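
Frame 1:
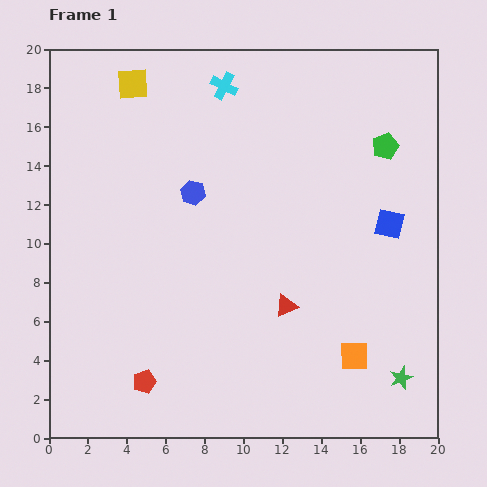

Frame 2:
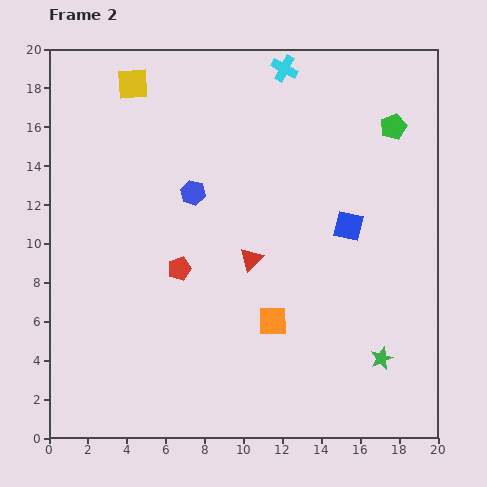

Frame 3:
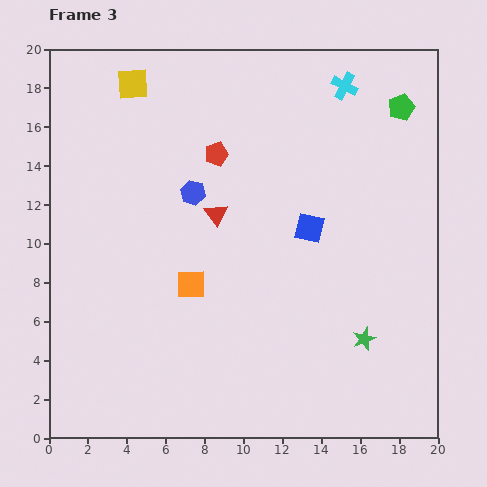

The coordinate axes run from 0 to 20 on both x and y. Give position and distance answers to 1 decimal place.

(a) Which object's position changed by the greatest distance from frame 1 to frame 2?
the red pentagon

(moved 6.1; next 4.6)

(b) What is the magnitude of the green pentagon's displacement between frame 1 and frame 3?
2.2

The green pentagon moved from (17.3, 15.0) to (18.1, 17.0), a distance of √(0.8² + 2.0²) ≈ 2.2.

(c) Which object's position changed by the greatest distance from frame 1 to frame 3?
the red pentagon

(moved 12.3; next 9.2)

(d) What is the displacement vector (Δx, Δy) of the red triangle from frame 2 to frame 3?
(-1.8, 2.3)

The red triangle was at (10.4, 9.2) in frame 2 and (8.6, 11.5) in frame 3.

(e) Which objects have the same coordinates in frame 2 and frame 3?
the yellow square, the blue hexagon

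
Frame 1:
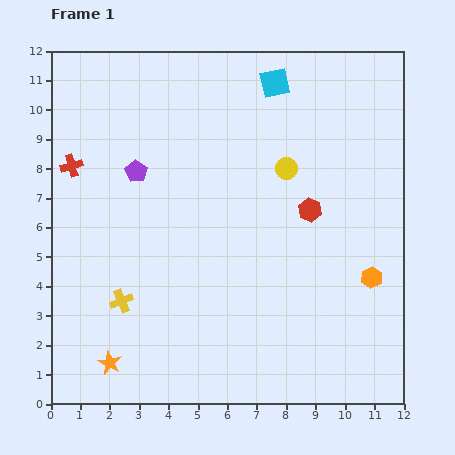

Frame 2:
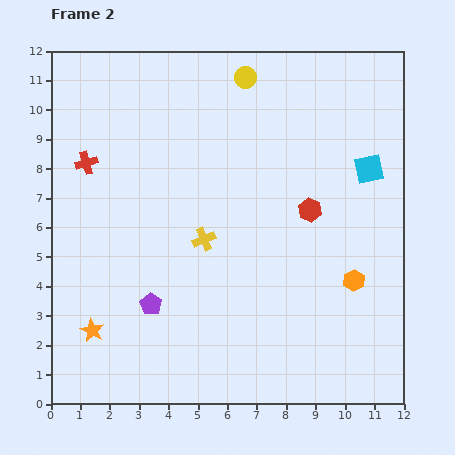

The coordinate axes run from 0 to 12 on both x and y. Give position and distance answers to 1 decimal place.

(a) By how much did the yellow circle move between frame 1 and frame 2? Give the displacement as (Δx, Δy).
(-1.4, 3.1)

The yellow circle was at (8.0, 8.0) in frame 1 and (6.6, 11.1) in frame 2.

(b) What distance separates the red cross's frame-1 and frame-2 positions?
0.5

The red cross moved from (0.7, 8.1) to (1.2, 8.2), a distance of √(0.5² + 0.1²) ≈ 0.5.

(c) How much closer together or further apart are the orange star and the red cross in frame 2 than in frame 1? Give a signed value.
-1.1

Distance in frame 1: 6.8. Distance in frame 2: 5.7.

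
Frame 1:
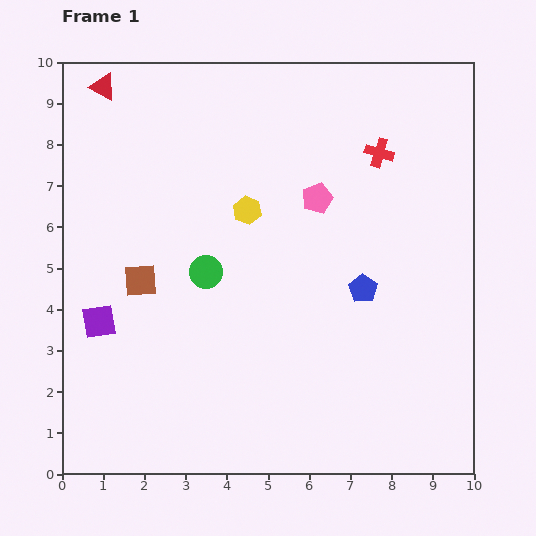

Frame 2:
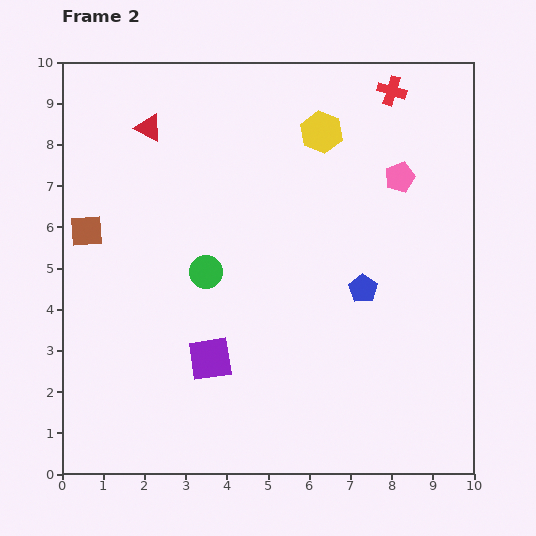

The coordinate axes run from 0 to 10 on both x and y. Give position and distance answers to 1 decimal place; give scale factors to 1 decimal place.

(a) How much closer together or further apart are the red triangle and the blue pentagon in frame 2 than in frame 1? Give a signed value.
-1.5

Distance in frame 1: 8.0. Distance in frame 2: 6.5.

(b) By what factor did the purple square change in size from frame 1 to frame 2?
1.3×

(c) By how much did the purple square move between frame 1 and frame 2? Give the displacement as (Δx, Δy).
(2.7, -0.9)

The purple square was at (0.9, 3.7) in frame 1 and (3.6, 2.8) in frame 2.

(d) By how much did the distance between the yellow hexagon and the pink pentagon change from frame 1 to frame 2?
+0.5

Distance in frame 1: 1.7. Distance in frame 2: 2.2.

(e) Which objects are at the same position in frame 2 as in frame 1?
the green circle, the blue pentagon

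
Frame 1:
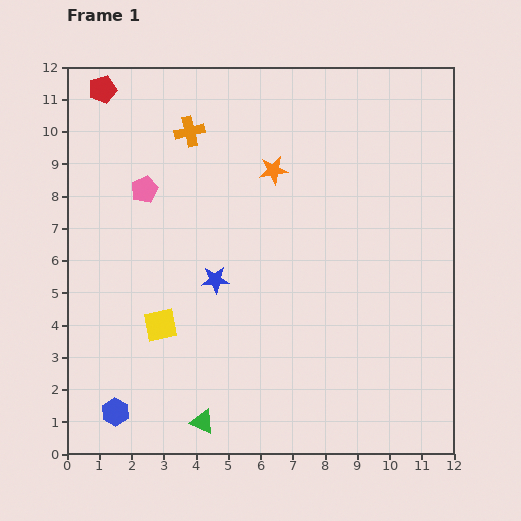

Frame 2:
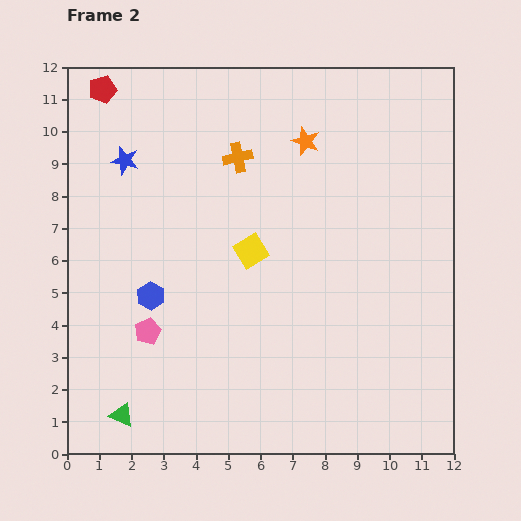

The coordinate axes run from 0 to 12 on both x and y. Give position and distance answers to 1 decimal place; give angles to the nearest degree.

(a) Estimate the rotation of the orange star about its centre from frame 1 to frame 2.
29° clockwise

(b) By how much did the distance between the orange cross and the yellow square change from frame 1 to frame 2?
-3.2

Distance in frame 1: 6.1. Distance in frame 2: 2.9.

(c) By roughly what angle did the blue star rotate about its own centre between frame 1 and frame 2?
16° clockwise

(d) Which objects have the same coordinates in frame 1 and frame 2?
the red pentagon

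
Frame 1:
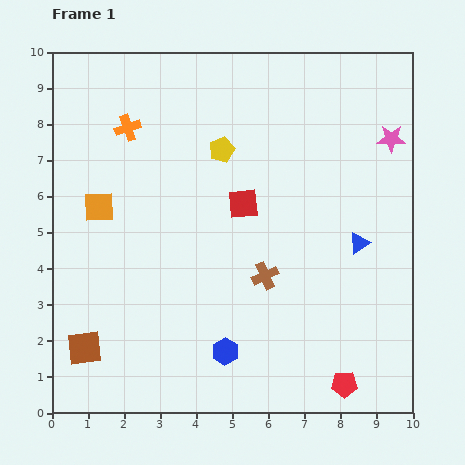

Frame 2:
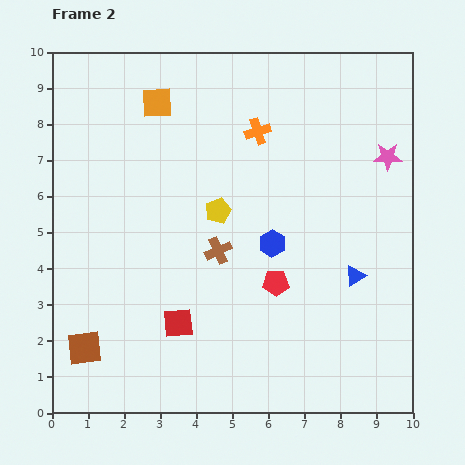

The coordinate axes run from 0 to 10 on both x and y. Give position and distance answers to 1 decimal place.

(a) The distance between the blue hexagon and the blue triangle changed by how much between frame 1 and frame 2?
-2.3

Distance in frame 1: 4.8. Distance in frame 2: 2.5.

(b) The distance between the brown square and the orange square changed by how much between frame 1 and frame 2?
+3.2

Distance in frame 1: 3.9. Distance in frame 2: 7.1.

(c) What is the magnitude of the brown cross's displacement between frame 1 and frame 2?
1.5

The brown cross moved from (5.9, 3.8) to (4.6, 4.5), a distance of √(1.3² + 0.7²) ≈ 1.5.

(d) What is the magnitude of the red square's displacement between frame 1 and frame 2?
3.8

The red square moved from (5.3, 5.8) to (3.5, 2.5), a distance of √(1.8² + 3.3²) ≈ 3.8.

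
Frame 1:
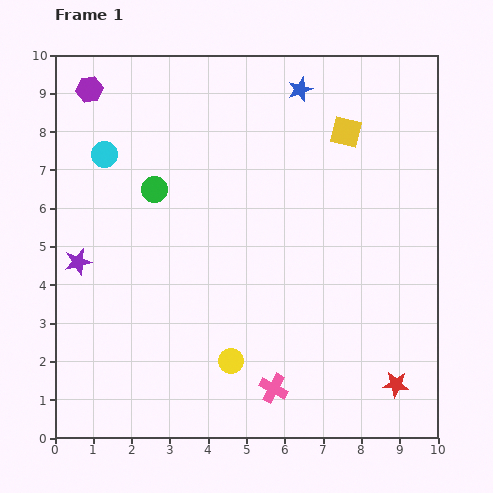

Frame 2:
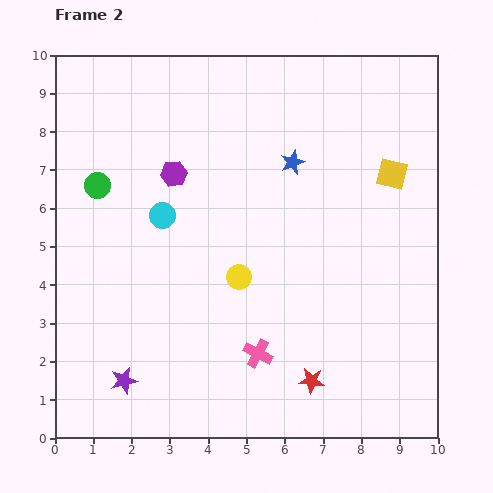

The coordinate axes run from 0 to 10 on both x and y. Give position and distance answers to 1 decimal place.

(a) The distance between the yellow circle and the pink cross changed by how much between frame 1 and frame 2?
+0.8

Distance in frame 1: 1.3. Distance in frame 2: 2.1.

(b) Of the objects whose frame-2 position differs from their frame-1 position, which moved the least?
the pink cross

(moved 1.0)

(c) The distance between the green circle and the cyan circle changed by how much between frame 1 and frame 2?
+0.3

Distance in frame 1: 1.6. Distance in frame 2: 1.9.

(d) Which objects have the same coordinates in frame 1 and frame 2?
none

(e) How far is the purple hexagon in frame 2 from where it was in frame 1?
3.1

The purple hexagon moved from (0.9, 9.1) to (3.1, 6.9), a distance of √(2.2² + 2.2²) ≈ 3.1.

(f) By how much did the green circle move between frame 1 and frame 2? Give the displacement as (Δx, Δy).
(-1.5, 0.1)

The green circle was at (2.6, 6.5) in frame 1 and (1.1, 6.6) in frame 2.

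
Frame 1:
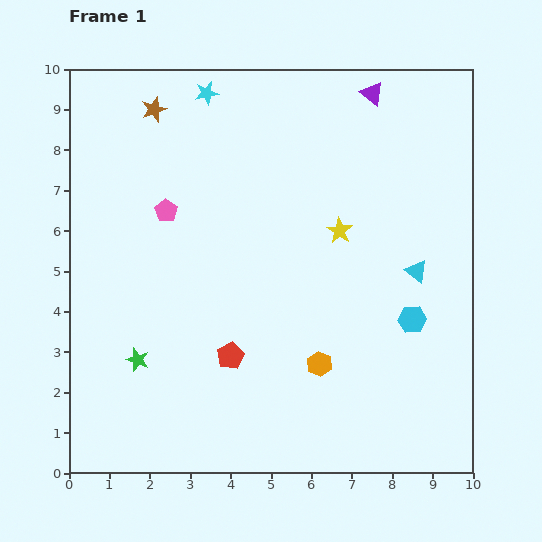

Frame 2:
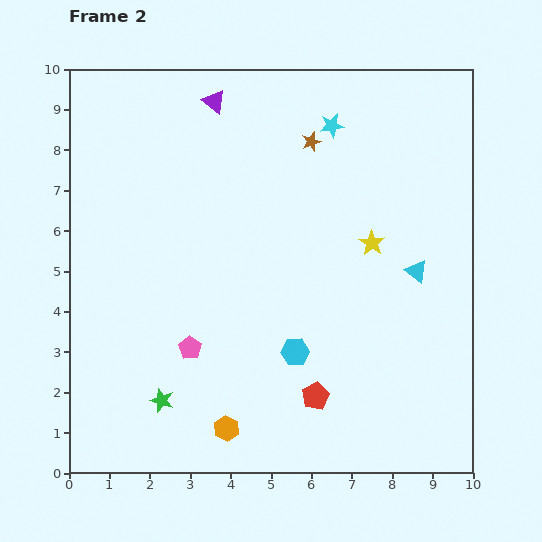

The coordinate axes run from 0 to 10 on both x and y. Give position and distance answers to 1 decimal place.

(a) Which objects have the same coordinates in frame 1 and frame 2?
the cyan triangle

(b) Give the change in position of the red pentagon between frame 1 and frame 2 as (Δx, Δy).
(2.1, -1.0)

The red pentagon was at (4.0, 2.9) in frame 1 and (6.1, 1.9) in frame 2.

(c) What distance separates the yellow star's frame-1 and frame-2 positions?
0.9

The yellow star moved from (6.7, 6.0) to (7.5, 5.7), a distance of √(0.8² + 0.3²) ≈ 0.9.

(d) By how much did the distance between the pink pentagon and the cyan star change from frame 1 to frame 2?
+3.4

Distance in frame 1: 3.1. Distance in frame 2: 6.5.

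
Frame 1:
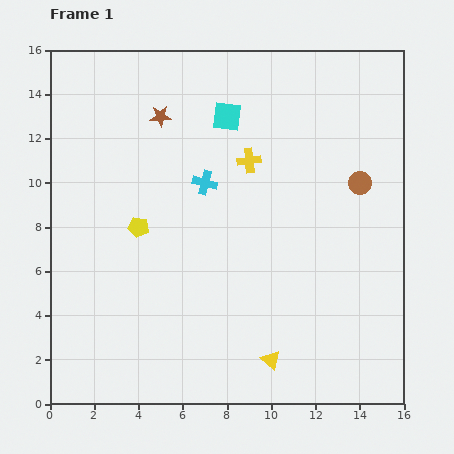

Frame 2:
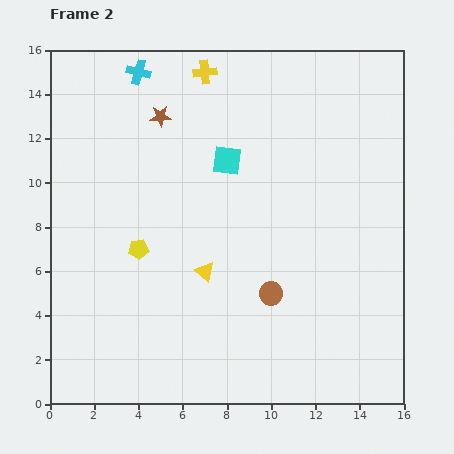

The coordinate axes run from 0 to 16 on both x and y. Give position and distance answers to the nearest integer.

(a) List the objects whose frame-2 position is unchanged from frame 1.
the brown star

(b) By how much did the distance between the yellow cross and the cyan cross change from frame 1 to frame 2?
+1

Distance in frame 1: 2. Distance in frame 2: 3.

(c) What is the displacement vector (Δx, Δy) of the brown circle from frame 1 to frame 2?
(-4, -5)

The brown circle was at (14, 10) in frame 1 and (10, 5) in frame 2.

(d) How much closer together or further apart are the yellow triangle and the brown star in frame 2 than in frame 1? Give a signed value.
-5

Distance in frame 1: 12. Distance in frame 2: 7.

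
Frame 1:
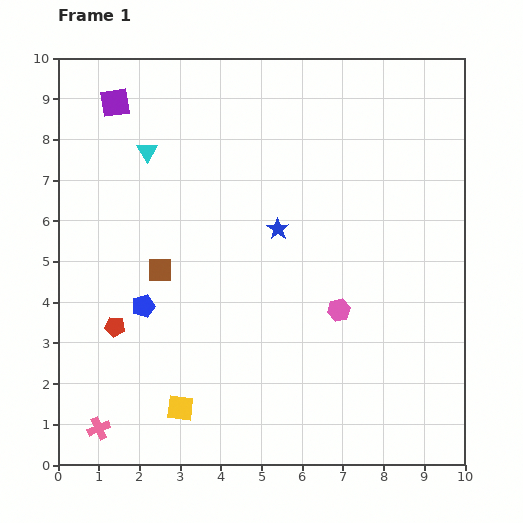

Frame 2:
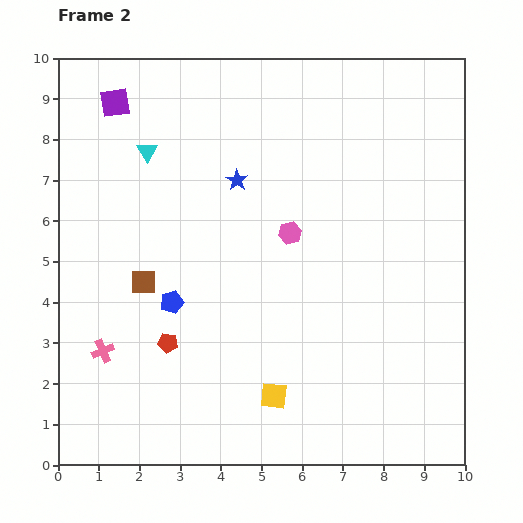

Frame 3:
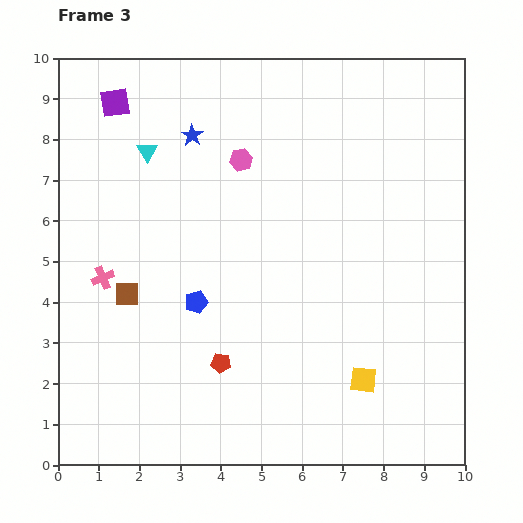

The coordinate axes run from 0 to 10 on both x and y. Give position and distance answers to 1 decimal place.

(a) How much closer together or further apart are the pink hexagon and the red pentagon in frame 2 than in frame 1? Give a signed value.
-1.5

Distance in frame 1: 5.5. Distance in frame 2: 4.0.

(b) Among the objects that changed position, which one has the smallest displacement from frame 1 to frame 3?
the brown square

(moved 1.0)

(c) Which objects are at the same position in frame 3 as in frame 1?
the cyan triangle, the purple square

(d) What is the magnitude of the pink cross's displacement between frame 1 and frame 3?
3.7

The pink cross moved from (1.0, 0.9) to (1.1, 4.6), a distance of √(0.1² + 3.7²) ≈ 3.7.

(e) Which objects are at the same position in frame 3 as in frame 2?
the cyan triangle, the purple square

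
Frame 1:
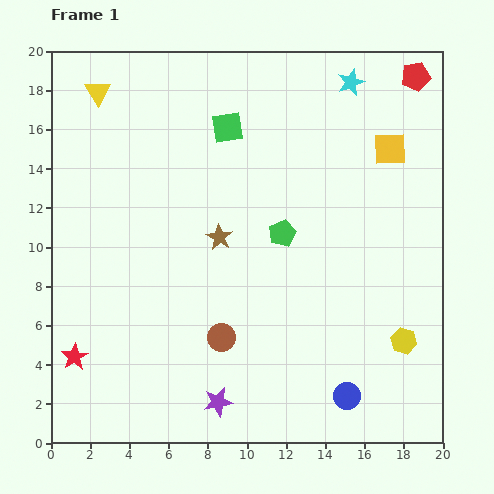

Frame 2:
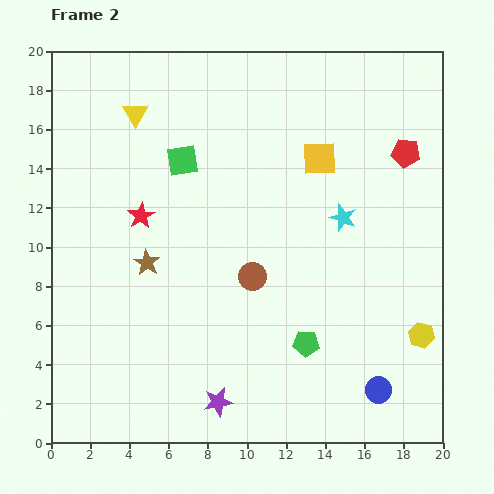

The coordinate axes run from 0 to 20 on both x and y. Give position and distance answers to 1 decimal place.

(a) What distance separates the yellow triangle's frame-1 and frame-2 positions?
2.2

The yellow triangle moved from (2.4, 17.9) to (4.3, 16.8), a distance of √(1.9² + 1.1²) ≈ 2.2.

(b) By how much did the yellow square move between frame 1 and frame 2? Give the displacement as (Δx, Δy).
(-3.6, -0.5)

The yellow square was at (17.3, 15.0) in frame 1 and (13.7, 14.5) in frame 2.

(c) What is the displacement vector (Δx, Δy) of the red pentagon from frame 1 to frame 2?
(-0.5, -3.9)

The red pentagon was at (18.6, 18.7) in frame 1 and (18.1, 14.8) in frame 2.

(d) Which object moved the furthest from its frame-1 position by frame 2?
the red star

(moved 8.0; next 6.9)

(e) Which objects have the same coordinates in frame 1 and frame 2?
the purple star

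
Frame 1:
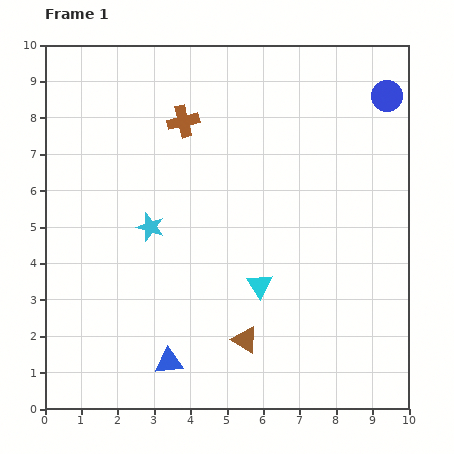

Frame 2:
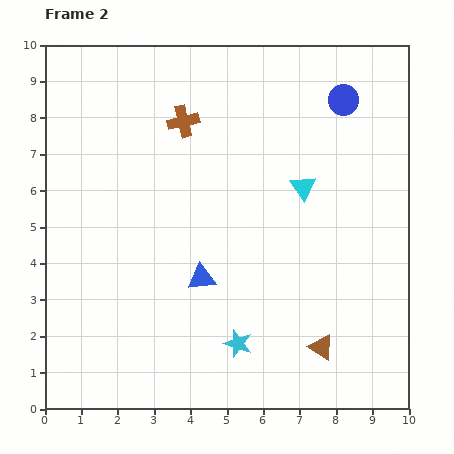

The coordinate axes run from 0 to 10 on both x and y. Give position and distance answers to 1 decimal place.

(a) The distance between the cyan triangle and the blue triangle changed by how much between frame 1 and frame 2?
+0.5

Distance in frame 1: 3.3. Distance in frame 2: 3.8.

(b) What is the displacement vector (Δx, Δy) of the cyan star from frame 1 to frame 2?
(2.4, -3.2)

The cyan star was at (2.9, 5.0) in frame 1 and (5.3, 1.8) in frame 2.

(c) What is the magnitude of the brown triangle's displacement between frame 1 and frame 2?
2.1

The brown triangle moved from (5.5, 1.9) to (7.6, 1.7), a distance of √(2.1² + 0.2²) ≈ 2.1.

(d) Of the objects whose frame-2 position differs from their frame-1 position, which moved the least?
the blue circle

(moved 1.2)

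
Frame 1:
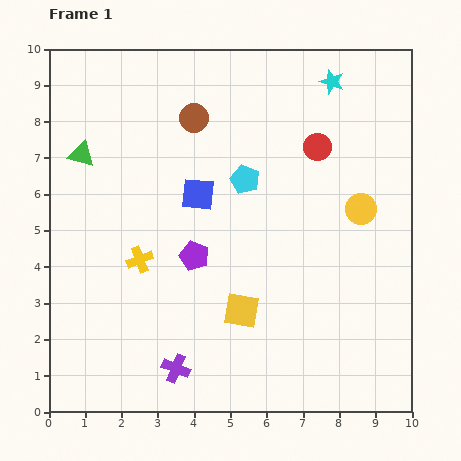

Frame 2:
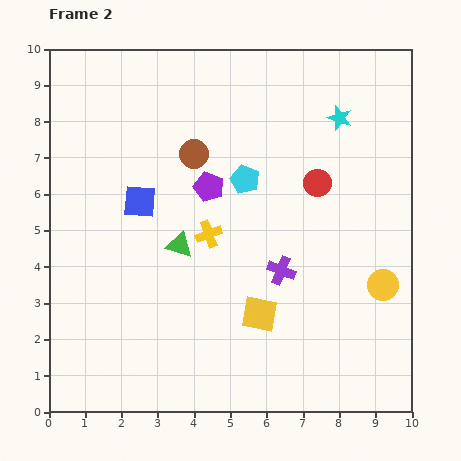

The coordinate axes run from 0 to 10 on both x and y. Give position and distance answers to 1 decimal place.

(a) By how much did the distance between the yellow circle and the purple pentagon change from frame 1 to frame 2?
+0.7

Distance in frame 1: 4.8. Distance in frame 2: 5.5.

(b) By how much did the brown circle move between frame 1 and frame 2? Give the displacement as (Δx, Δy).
(0.0, -1.0)

The brown circle was at (4.0, 8.1) in frame 1 and (4.0, 7.1) in frame 2.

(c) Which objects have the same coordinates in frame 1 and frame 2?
the cyan pentagon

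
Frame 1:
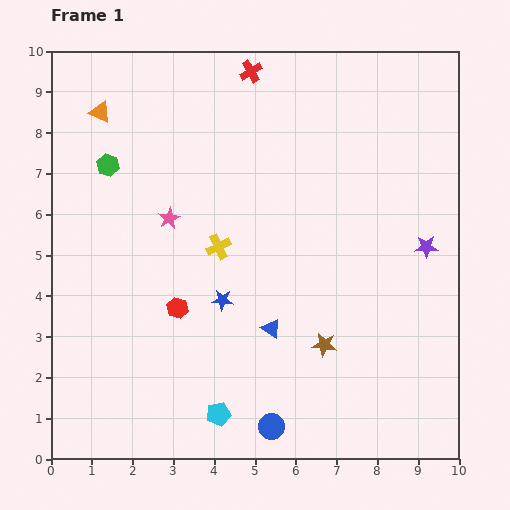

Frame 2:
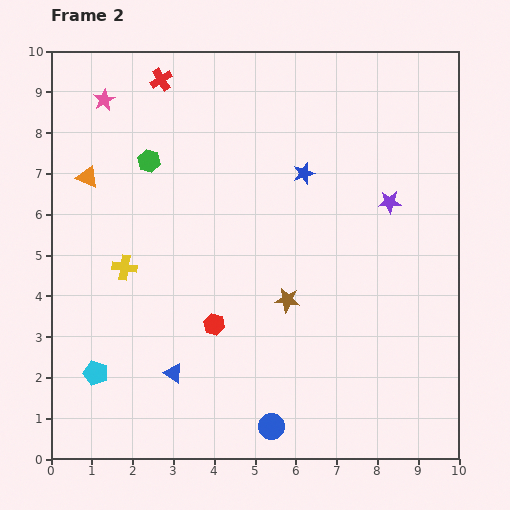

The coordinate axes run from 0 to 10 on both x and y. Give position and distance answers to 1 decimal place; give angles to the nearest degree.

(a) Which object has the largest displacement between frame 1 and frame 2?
the blue star

(moved 3.7; next 3.3)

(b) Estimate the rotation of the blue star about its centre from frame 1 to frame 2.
21° counter-clockwise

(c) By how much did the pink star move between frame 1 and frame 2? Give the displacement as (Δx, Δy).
(-1.6, 2.9)

The pink star was at (2.9, 5.9) in frame 1 and (1.3, 8.8) in frame 2.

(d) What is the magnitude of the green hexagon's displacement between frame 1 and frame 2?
1.0

The green hexagon moved from (1.4, 7.2) to (2.4, 7.3), a distance of √(1.0² + 0.1²) ≈ 1.0.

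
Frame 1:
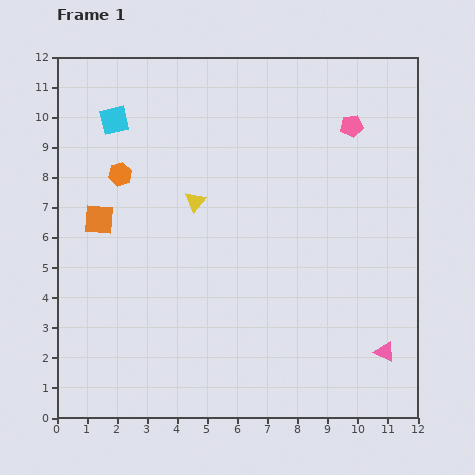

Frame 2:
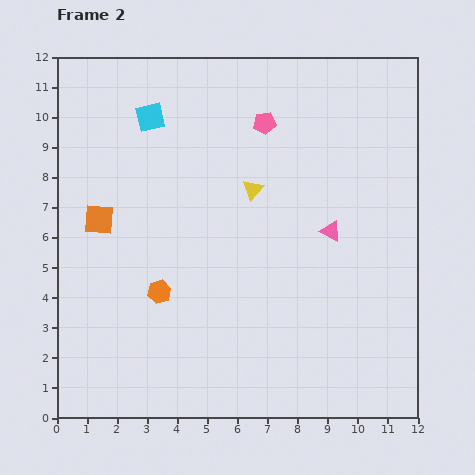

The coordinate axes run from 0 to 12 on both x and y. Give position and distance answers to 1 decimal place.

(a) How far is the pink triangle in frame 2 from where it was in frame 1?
4.4

The pink triangle moved from (10.9, 2.2) to (9.1, 6.2), a distance of √(1.8² + 4.0²) ≈ 4.4.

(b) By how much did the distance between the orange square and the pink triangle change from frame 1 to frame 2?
-2.8

Distance in frame 1: 10.5. Distance in frame 2: 7.7.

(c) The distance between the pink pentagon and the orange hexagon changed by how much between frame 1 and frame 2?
-1.3

Distance in frame 1: 7.9. Distance in frame 2: 6.6.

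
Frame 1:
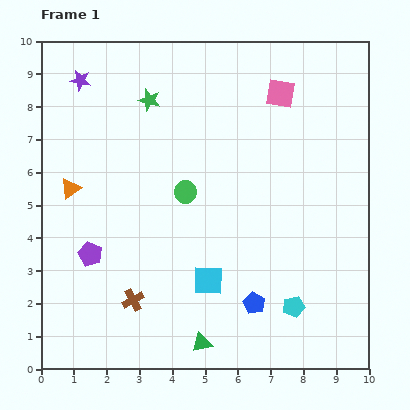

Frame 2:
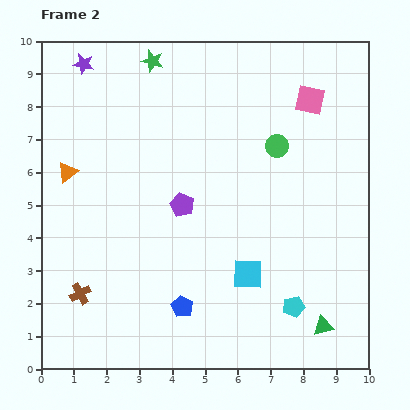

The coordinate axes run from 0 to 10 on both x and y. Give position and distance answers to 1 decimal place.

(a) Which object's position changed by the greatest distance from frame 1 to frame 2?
the green triangle

(moved 3.7; next 3.2)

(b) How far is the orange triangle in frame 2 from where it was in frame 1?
0.5

The orange triangle moved from (0.9, 5.5) to (0.8, 6.0), a distance of √(0.1² + 0.5²) ≈ 0.5.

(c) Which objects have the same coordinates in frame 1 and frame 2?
the cyan pentagon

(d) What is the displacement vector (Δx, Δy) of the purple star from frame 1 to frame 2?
(0.1, 0.5)

The purple star was at (1.2, 8.8) in frame 1 and (1.3, 9.3) in frame 2.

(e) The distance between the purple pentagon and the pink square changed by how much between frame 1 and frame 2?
-2.6

Distance in frame 1: 7.6. Distance in frame 2: 5.0.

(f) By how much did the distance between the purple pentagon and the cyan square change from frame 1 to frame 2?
-0.8

Distance in frame 1: 3.7. Distance in frame 2: 2.9.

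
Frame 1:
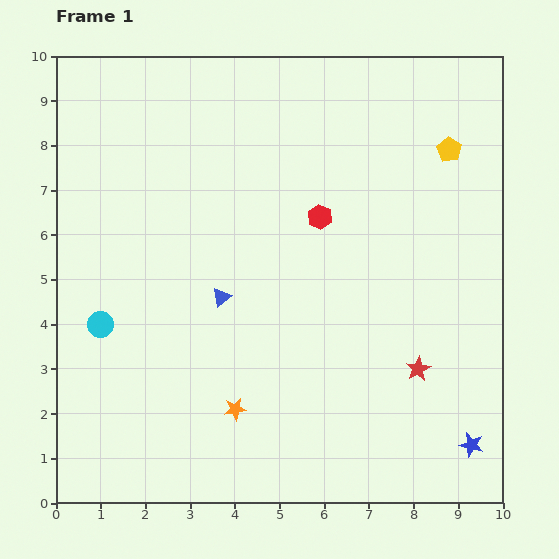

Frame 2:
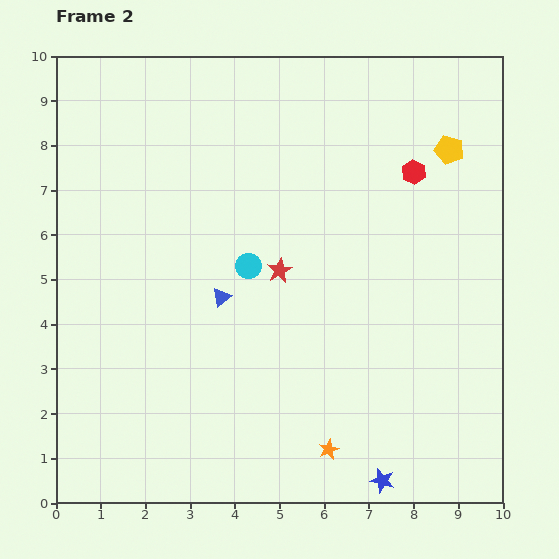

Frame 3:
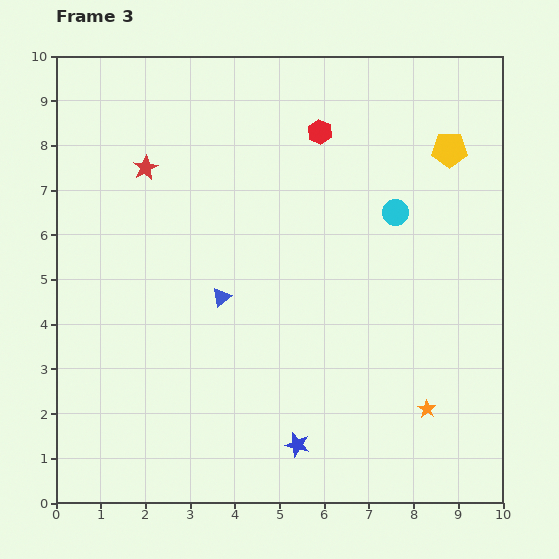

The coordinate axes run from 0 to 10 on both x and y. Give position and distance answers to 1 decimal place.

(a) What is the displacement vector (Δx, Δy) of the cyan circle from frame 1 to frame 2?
(3.3, 1.3)

The cyan circle was at (1.0, 4.0) in frame 1 and (4.3, 5.3) in frame 2.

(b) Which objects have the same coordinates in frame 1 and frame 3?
the blue triangle, the yellow pentagon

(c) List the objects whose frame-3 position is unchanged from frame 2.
the blue triangle, the yellow pentagon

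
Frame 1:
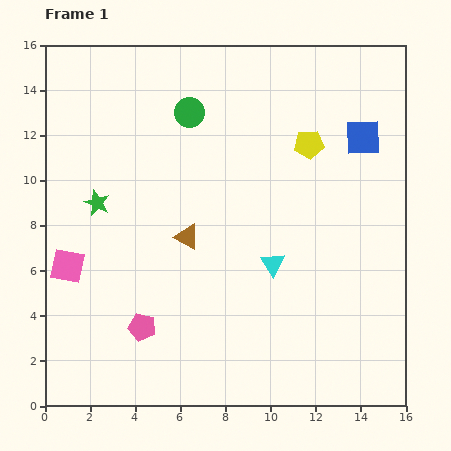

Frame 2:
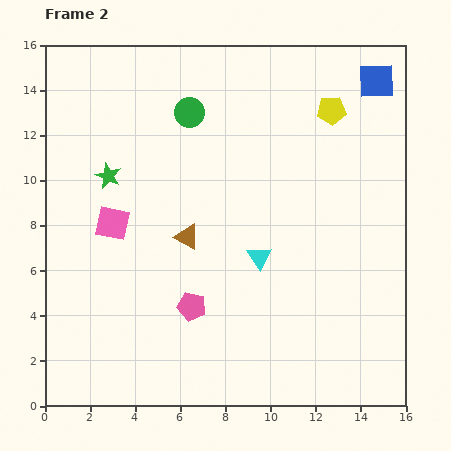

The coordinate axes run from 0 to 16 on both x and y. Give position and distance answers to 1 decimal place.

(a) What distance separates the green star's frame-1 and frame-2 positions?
1.3

The green star moved from (2.3, 9.0) to (2.8, 10.2), a distance of √(0.5² + 1.2²) ≈ 1.3.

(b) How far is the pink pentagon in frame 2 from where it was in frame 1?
2.4

The pink pentagon moved from (4.3, 3.5) to (6.5, 4.4), a distance of √(2.2² + 0.9²) ≈ 2.4.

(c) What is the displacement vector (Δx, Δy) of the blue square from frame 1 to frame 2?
(0.6, 2.5)

The blue square was at (14.1, 11.9) in frame 1 and (14.7, 14.4) in frame 2.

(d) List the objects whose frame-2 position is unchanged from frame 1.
the brown triangle, the green circle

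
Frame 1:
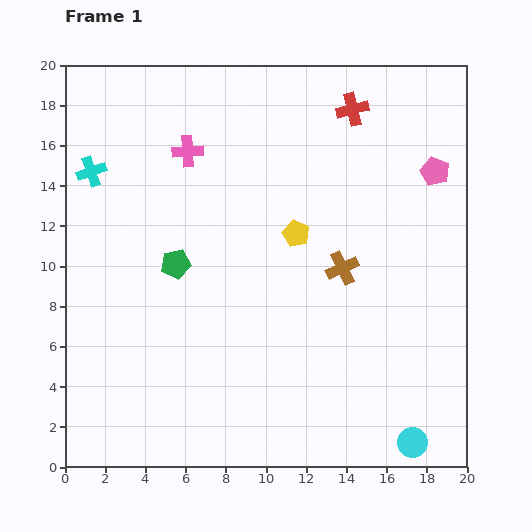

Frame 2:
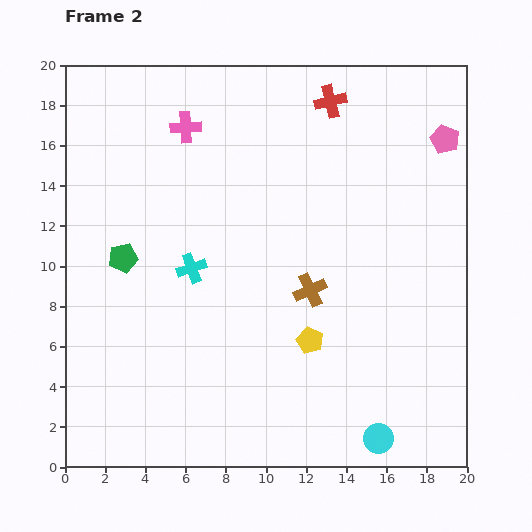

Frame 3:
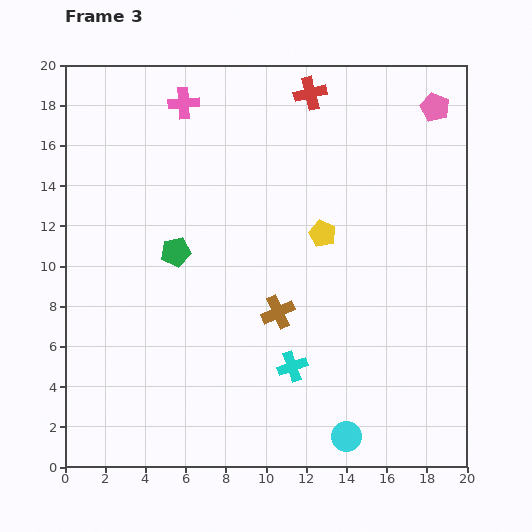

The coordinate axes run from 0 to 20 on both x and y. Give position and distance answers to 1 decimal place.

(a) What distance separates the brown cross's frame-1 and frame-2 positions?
1.9

The brown cross moved from (13.8, 9.9) to (12.2, 8.8), a distance of √(1.6² + 1.1²) ≈ 1.9.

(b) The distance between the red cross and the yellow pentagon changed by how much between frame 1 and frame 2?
+5.1

Distance in frame 1: 6.8. Distance in frame 2: 11.9.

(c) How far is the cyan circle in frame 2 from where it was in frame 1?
1.7

The cyan circle moved from (17.3, 1.2) to (15.6, 1.4), a distance of √(1.7² + 0.2²) ≈ 1.7.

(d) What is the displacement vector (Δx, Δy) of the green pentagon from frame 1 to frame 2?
(-2.6, 0.3)

The green pentagon was at (5.5, 10.1) in frame 1 and (2.9, 10.4) in frame 2.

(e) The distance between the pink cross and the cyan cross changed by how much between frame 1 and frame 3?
+9.3

Distance in frame 1: 4.9. Distance in frame 3: 14.2.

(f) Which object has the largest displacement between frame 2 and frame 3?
the cyan cross

(moved 7.0; next 5.3)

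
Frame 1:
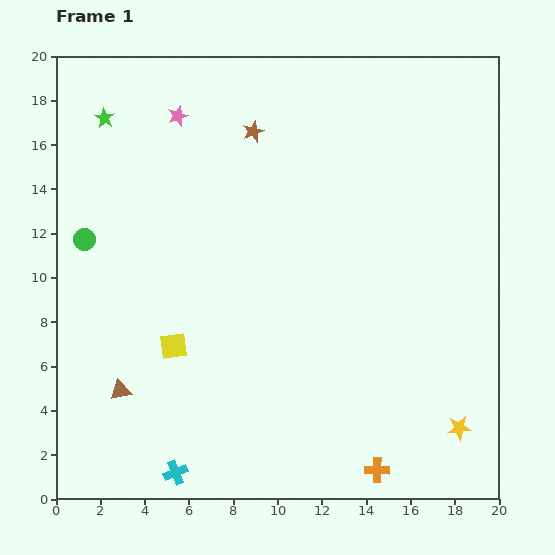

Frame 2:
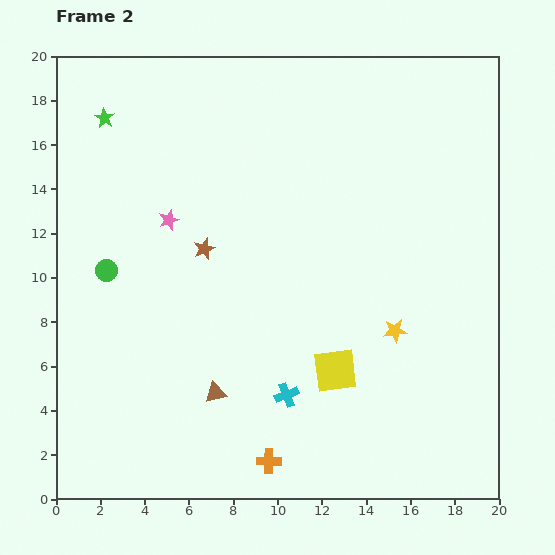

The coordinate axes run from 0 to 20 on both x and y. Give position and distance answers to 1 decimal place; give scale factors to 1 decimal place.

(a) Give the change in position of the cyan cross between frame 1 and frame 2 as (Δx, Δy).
(5.0, 3.5)

The cyan cross was at (5.4, 1.2) in frame 1 and (10.4, 4.7) in frame 2.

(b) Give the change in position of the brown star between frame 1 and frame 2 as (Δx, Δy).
(-2.2, -5.3)

The brown star was at (8.9, 16.6) in frame 1 and (6.7, 11.3) in frame 2.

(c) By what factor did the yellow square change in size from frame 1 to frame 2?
1.6×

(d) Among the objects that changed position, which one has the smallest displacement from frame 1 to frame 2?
the green circle

(moved 1.7)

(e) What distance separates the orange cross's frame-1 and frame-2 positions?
4.9

The orange cross moved from (14.5, 1.3) to (9.6, 1.7), a distance of √(4.9² + 0.4²) ≈ 4.9.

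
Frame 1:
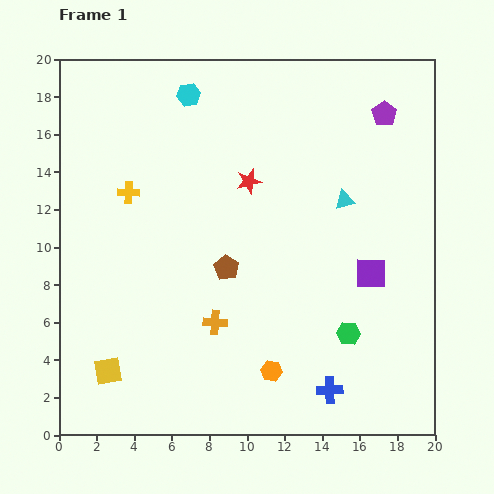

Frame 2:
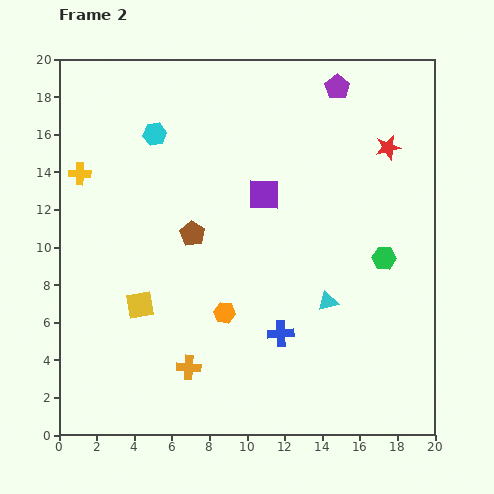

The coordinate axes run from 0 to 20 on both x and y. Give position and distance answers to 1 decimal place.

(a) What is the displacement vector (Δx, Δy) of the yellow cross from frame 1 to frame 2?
(-2.6, 1.0)

The yellow cross was at (3.7, 12.9) in frame 1 and (1.1, 13.9) in frame 2.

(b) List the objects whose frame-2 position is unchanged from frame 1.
none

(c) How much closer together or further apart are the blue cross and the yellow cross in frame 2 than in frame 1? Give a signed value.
-1.3

Distance in frame 1: 15.0. Distance in frame 2: 13.7.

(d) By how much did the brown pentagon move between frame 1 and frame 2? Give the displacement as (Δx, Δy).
(-1.8, 1.8)

The brown pentagon was at (8.9, 8.9) in frame 1 and (7.1, 10.7) in frame 2.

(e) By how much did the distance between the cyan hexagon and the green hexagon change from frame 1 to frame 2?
-1.4

Distance in frame 1: 15.3. Distance in frame 2: 13.9.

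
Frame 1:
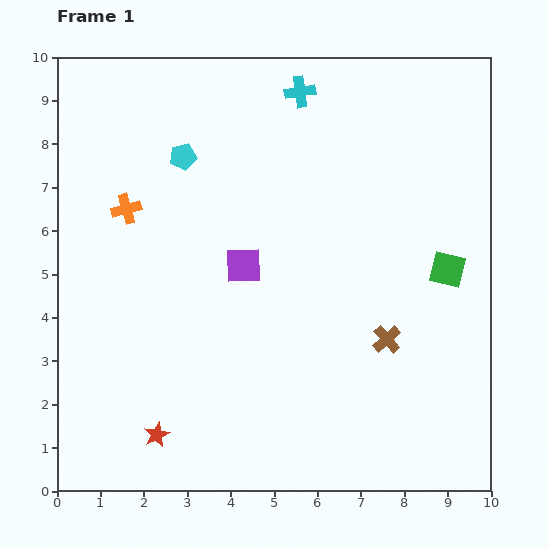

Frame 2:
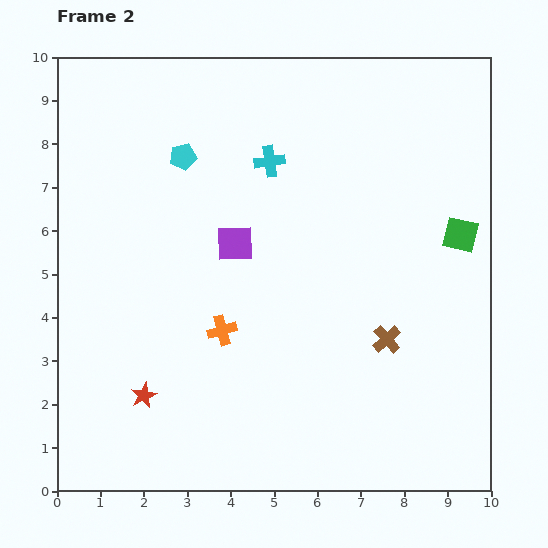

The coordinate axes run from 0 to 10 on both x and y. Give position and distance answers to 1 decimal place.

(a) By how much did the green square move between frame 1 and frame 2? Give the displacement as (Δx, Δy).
(0.3, 0.8)

The green square was at (9.0, 5.1) in frame 1 and (9.3, 5.9) in frame 2.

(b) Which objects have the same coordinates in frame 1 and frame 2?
the cyan pentagon, the brown cross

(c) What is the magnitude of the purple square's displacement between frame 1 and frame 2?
0.5

The purple square moved from (4.3, 5.2) to (4.1, 5.7), a distance of √(0.2² + 0.5²) ≈ 0.5.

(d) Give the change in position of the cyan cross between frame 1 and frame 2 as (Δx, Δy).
(-0.7, -1.6)

The cyan cross was at (5.6, 9.2) in frame 1 and (4.9, 7.6) in frame 2.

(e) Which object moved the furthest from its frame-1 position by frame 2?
the orange cross

(moved 3.6; next 1.7)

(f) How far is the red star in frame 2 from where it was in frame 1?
0.9

The red star moved from (2.3, 1.3) to (2.0, 2.2), a distance of √(0.3² + 0.9²) ≈ 0.9.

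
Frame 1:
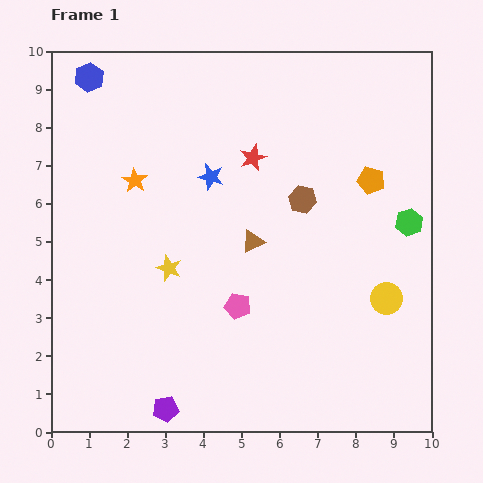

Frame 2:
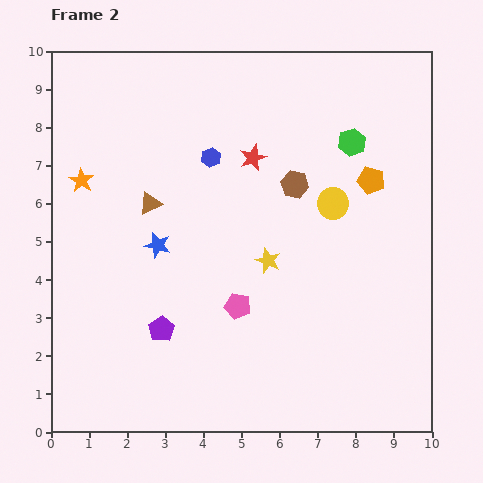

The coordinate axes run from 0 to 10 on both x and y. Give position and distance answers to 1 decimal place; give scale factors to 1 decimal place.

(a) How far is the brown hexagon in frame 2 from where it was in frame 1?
0.4

The brown hexagon moved from (6.6, 6.1) to (6.4, 6.5), a distance of √(0.2² + 0.4²) ≈ 0.4.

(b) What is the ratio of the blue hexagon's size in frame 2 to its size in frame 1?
0.7×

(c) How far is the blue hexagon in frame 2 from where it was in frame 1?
3.8

The blue hexagon moved from (1.0, 9.3) to (4.2, 7.2), a distance of √(3.2² + 2.1²) ≈ 3.8.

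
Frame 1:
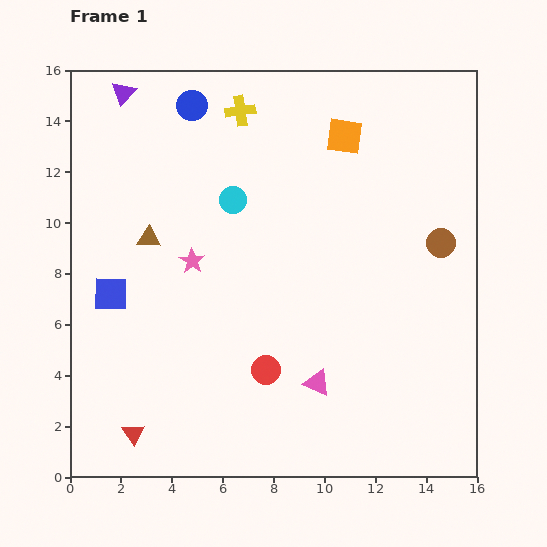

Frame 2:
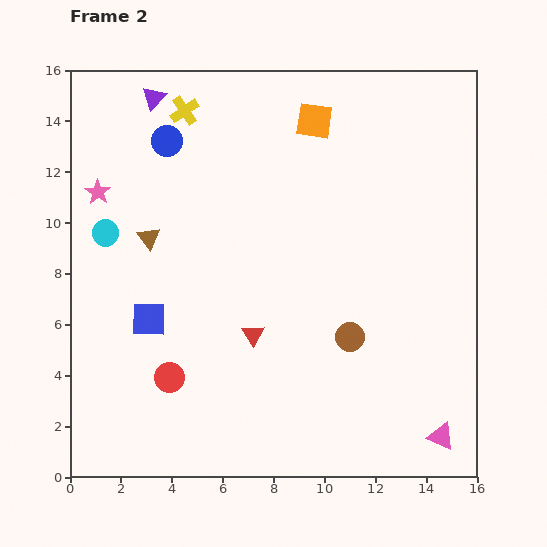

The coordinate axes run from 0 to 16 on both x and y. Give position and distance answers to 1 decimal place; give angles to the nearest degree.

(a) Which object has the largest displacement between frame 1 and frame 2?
the red triangle

(moved 6.1; next 5.3)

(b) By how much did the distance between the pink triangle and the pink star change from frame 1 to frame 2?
+9.7

Distance in frame 1: 6.9. Distance in frame 2: 16.6.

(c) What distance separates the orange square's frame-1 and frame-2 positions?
1.3

The orange square moved from (10.8, 13.4) to (9.6, 14.0), a distance of √(1.2² + 0.6²) ≈ 1.3.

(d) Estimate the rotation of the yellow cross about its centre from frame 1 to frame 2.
26° counter-clockwise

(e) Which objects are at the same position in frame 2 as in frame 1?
the brown triangle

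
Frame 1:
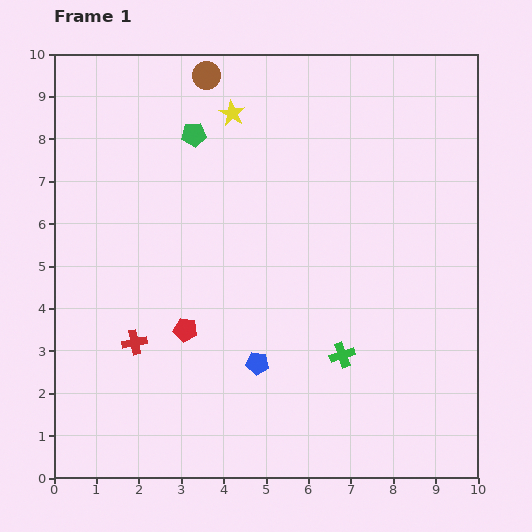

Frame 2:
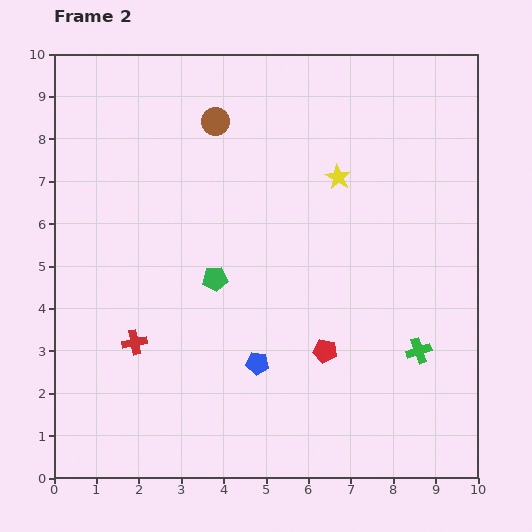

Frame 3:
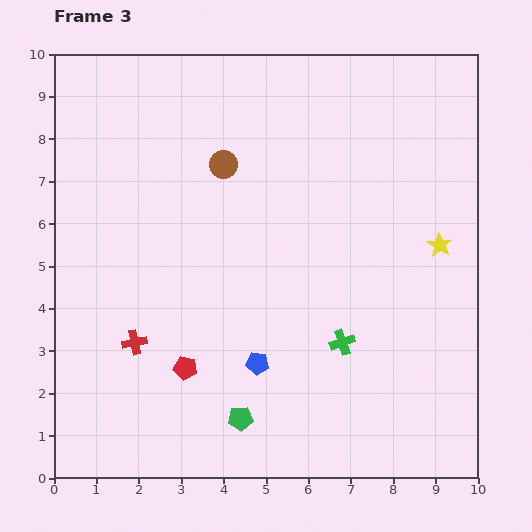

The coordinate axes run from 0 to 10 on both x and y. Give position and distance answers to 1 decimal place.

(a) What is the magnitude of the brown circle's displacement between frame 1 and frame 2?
1.1

The brown circle moved from (3.6, 9.5) to (3.8, 8.4), a distance of √(0.2² + 1.1²) ≈ 1.1.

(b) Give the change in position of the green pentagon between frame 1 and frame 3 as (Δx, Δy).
(1.1, -6.7)

The green pentagon was at (3.3, 8.1) in frame 1 and (4.4, 1.4) in frame 3.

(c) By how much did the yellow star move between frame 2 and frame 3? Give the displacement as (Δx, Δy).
(2.4, -1.6)

The yellow star was at (6.7, 7.1) in frame 2 and (9.1, 5.5) in frame 3.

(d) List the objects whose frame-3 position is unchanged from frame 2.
the blue pentagon, the red cross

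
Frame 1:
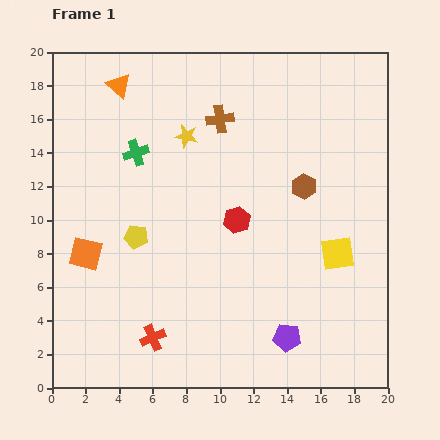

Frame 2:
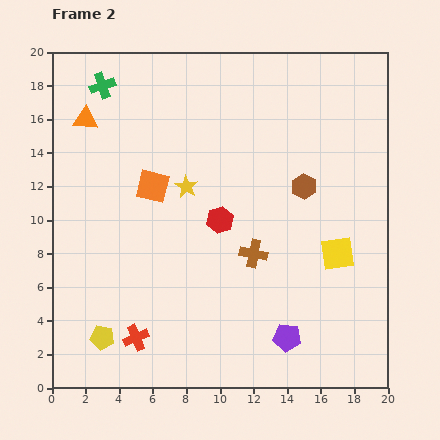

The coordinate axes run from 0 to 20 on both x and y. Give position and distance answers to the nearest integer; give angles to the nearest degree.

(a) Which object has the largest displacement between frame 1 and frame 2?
the brown cross

(moved 8; next 6)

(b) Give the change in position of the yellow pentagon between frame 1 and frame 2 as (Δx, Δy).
(-2, -6)

The yellow pentagon was at (5, 9) in frame 1 and (3, 3) in frame 2.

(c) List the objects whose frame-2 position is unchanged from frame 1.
the yellow square, the brown hexagon, the purple pentagon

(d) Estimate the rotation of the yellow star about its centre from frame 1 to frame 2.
17° clockwise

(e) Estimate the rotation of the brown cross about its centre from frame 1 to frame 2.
19° clockwise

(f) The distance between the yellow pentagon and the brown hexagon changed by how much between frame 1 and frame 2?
+5

Distance in frame 1: 10. Distance in frame 2: 15.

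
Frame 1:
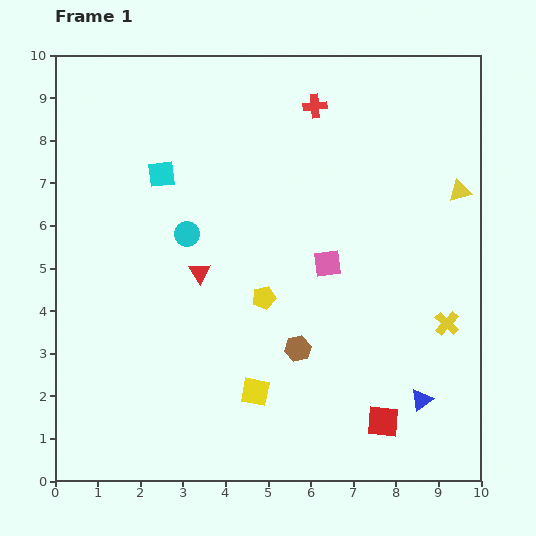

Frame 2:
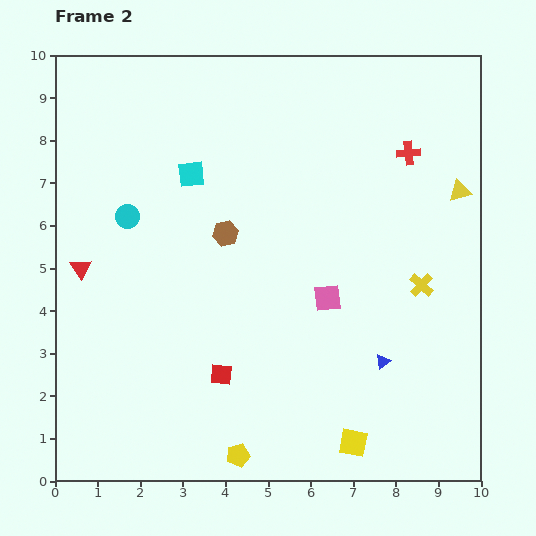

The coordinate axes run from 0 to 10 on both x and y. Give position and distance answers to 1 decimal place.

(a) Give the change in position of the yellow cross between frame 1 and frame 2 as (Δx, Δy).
(-0.6, 0.9)

The yellow cross was at (9.2, 3.7) in frame 1 and (8.6, 4.6) in frame 2.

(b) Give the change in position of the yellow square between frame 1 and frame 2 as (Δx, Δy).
(2.3, -1.2)

The yellow square was at (4.7, 2.1) in frame 1 and (7.0, 0.9) in frame 2.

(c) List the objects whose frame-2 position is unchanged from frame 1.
the yellow triangle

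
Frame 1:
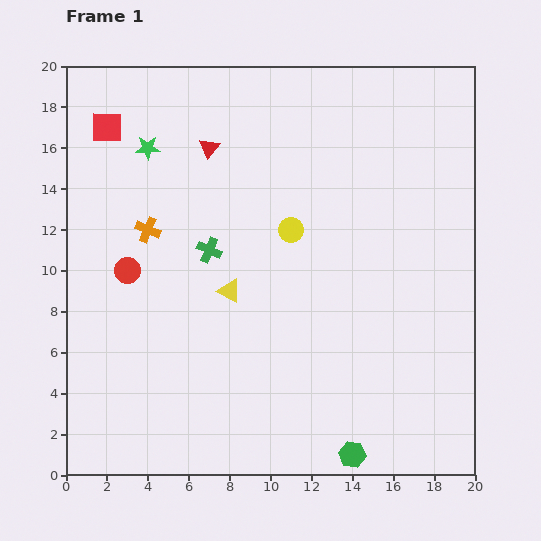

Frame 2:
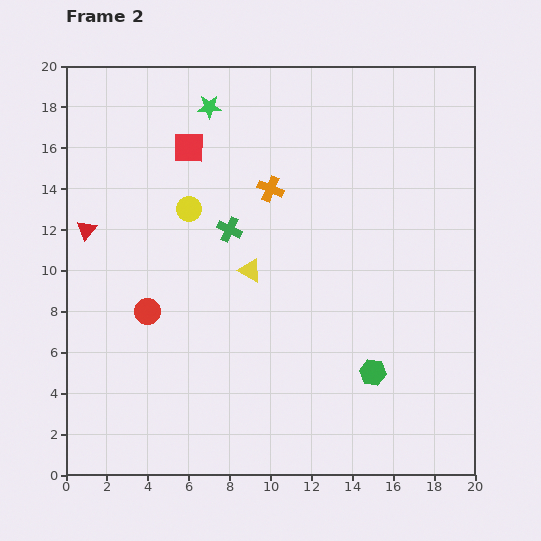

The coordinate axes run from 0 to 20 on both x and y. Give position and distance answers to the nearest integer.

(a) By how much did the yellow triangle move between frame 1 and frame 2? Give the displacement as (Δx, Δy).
(1, 1)

The yellow triangle was at (8, 9) in frame 1 and (9, 10) in frame 2.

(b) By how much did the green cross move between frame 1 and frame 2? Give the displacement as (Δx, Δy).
(1, 1)

The green cross was at (7, 11) in frame 1 and (8, 12) in frame 2.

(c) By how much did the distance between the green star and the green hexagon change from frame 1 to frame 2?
-3

Distance in frame 1: 18. Distance in frame 2: 15.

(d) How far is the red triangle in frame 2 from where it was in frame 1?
7

The red triangle moved from (7, 16) to (1, 12), a distance of √(6² + 4²) ≈ 7.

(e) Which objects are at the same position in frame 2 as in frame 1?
none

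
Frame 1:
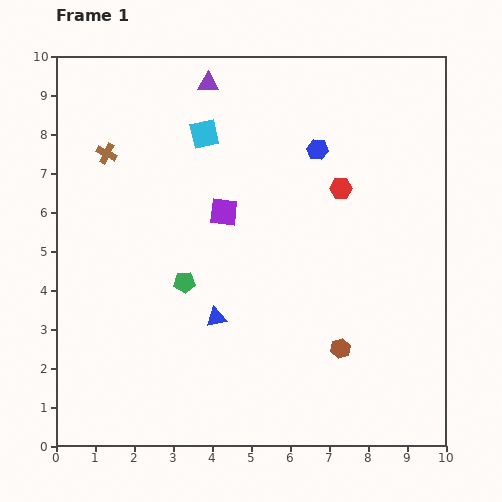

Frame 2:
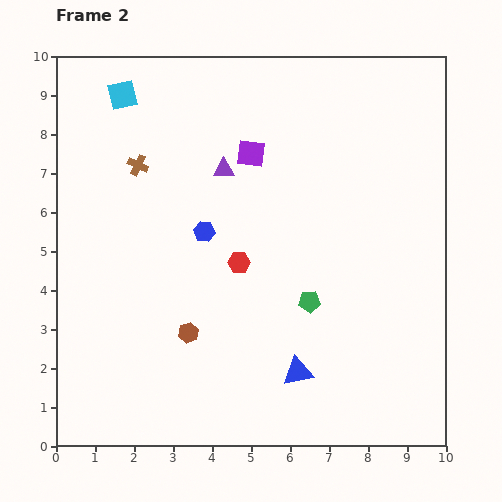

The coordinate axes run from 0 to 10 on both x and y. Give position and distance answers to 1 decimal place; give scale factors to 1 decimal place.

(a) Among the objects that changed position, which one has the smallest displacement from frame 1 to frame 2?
the brown cross

(moved 0.9)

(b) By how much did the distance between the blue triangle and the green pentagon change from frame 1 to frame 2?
+0.6

Distance in frame 1: 1.2. Distance in frame 2: 1.8.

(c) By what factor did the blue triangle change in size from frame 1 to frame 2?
1.5×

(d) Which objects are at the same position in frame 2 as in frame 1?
none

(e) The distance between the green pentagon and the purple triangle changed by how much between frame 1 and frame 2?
-1.1

Distance in frame 1: 5.1. Distance in frame 2: 4.0.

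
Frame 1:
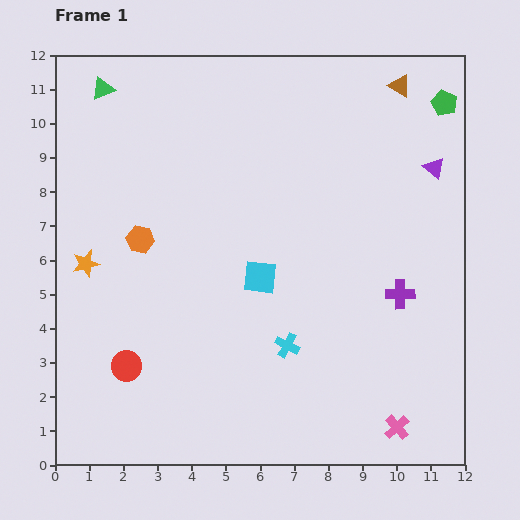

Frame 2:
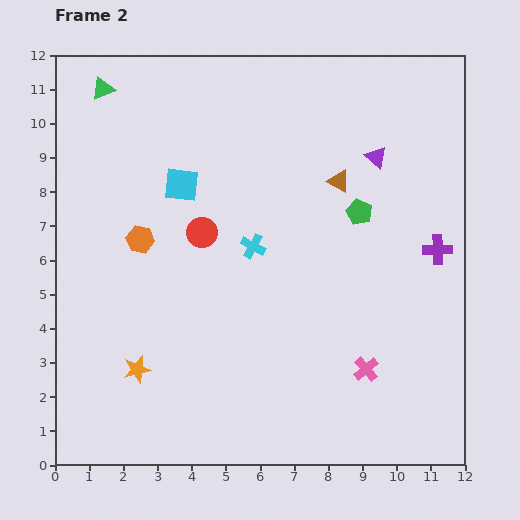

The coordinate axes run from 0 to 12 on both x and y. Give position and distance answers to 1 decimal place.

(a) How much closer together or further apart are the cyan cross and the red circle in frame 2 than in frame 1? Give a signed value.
-3.1

Distance in frame 1: 4.7. Distance in frame 2: 1.6.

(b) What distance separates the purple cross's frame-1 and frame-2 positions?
1.7

The purple cross moved from (10.1, 5.0) to (11.2, 6.3), a distance of √(1.1² + 1.3²) ≈ 1.7.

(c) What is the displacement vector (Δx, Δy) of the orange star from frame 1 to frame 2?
(1.5, -3.1)

The orange star was at (0.9, 5.9) in frame 1 and (2.4, 2.8) in frame 2.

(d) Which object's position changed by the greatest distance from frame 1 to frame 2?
the red circle

(moved 4.5; next 4.1)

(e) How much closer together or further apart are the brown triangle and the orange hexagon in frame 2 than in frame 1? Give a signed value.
-2.8

Distance in frame 1: 8.8. Distance in frame 2: 6.0.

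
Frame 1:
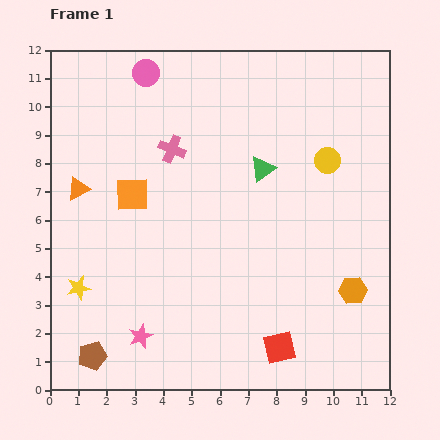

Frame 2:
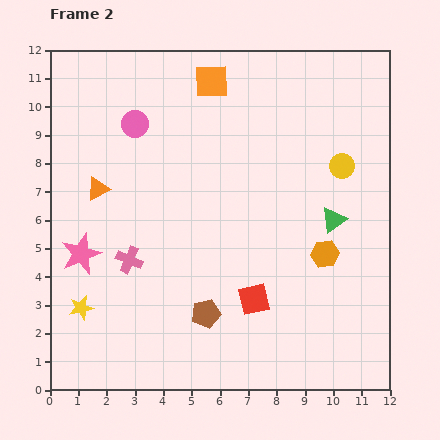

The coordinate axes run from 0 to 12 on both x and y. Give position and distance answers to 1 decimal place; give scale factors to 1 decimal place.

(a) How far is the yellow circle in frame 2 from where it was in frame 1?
0.5

The yellow circle moved from (9.8, 8.1) to (10.3, 7.9), a distance of √(0.5² + 0.2²) ≈ 0.5.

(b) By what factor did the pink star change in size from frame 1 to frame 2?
1.7×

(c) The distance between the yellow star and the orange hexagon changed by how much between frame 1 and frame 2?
-0.9

Distance in frame 1: 9.7. Distance in frame 2: 8.8.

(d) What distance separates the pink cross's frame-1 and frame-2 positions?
4.2

The pink cross moved from (4.3, 8.5) to (2.8, 4.6), a distance of √(1.5² + 3.9²) ≈ 4.2.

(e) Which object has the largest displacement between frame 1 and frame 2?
the orange square

(moved 4.9; next 4.3)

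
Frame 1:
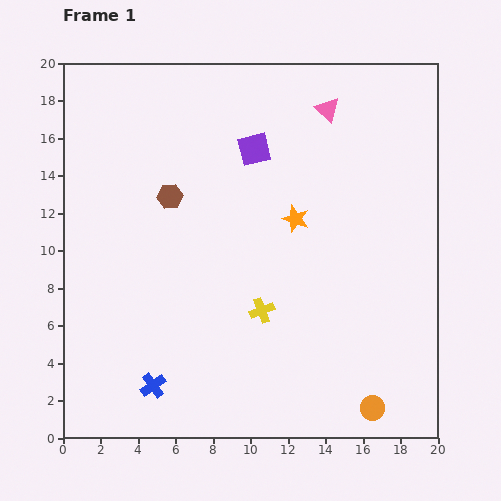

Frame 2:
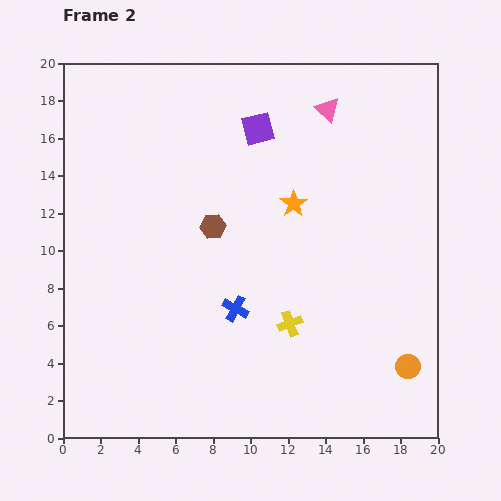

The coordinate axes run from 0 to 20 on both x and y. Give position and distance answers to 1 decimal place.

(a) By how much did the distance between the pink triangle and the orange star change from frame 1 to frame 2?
-0.7

Distance in frame 1: 6.0. Distance in frame 2: 5.3.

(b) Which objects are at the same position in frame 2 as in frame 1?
the pink triangle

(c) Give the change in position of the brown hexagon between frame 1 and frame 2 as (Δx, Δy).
(2.3, -1.6)

The brown hexagon was at (5.7, 12.9) in frame 1 and (8.0, 11.3) in frame 2.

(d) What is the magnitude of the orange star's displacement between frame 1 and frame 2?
0.8

The orange star moved from (12.4, 11.7) to (12.3, 12.5), a distance of √(0.1² + 0.8²) ≈ 0.8.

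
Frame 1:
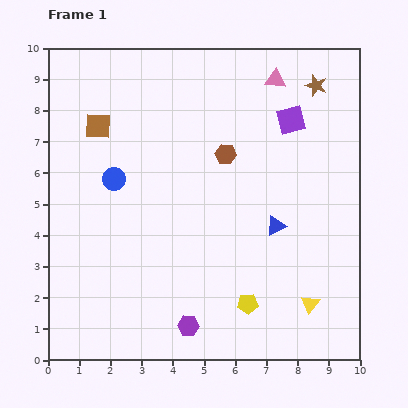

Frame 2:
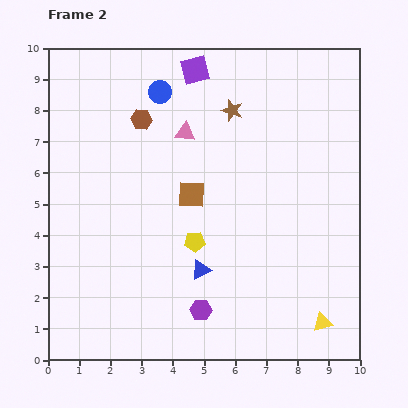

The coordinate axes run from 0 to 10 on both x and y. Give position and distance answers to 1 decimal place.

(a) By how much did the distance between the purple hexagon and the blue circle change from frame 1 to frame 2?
+1.8

Distance in frame 1: 5.3. Distance in frame 2: 7.1.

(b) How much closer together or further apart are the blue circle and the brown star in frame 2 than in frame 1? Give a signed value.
-4.8

Distance in frame 1: 7.2. Distance in frame 2: 2.4.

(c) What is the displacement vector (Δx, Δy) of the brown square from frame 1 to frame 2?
(3.0, -2.2)

The brown square was at (1.6, 7.5) in frame 1 and (4.6, 5.3) in frame 2.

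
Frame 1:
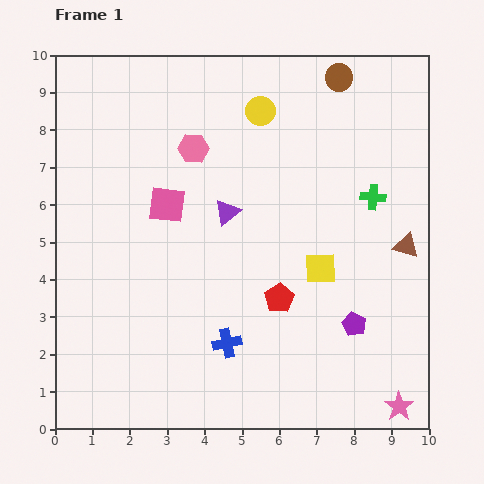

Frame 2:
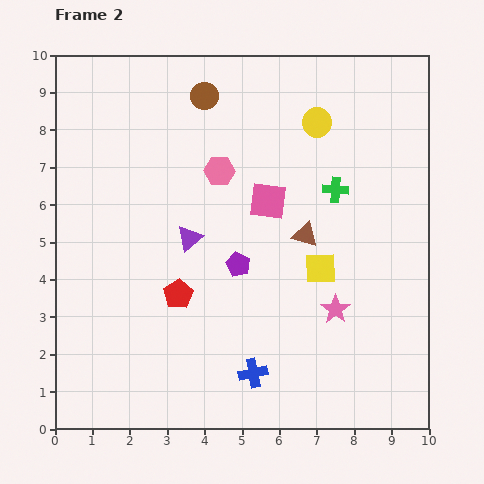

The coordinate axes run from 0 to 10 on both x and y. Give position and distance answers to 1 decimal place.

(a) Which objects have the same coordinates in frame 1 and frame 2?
the yellow square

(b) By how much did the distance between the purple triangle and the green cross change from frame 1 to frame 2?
+0.2

Distance in frame 1: 3.9. Distance in frame 2: 4.1.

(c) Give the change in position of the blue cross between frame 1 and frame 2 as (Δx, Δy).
(0.7, -0.8)

The blue cross was at (4.6, 2.3) in frame 1 and (5.3, 1.5) in frame 2.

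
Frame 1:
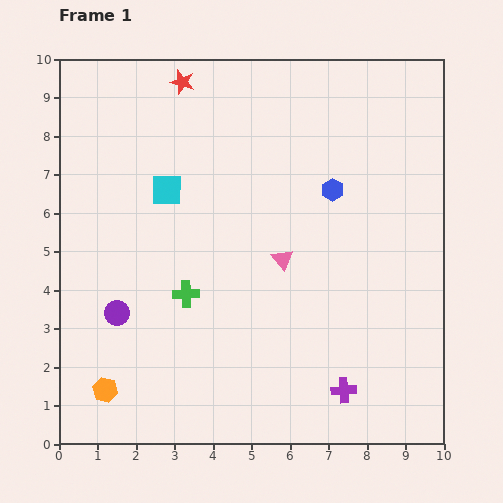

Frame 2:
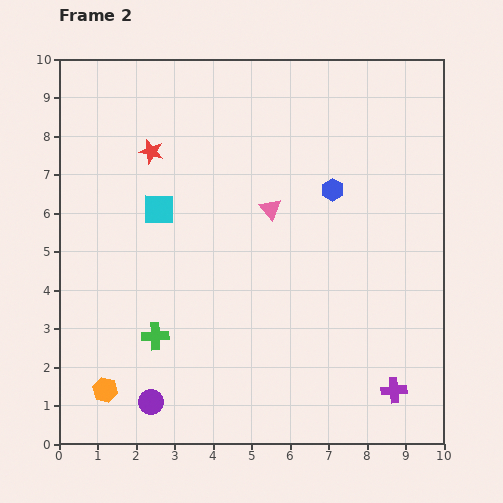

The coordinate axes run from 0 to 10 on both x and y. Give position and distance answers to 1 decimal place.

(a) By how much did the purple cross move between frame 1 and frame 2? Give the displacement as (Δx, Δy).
(1.3, 0.0)

The purple cross was at (7.4, 1.4) in frame 1 and (8.7, 1.4) in frame 2.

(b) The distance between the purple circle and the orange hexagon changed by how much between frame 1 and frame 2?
-0.8

Distance in frame 1: 2.0. Distance in frame 2: 1.2.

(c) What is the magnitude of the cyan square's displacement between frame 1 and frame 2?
0.5

The cyan square moved from (2.8, 6.6) to (2.6, 6.1), a distance of √(0.2² + 0.5²) ≈ 0.5.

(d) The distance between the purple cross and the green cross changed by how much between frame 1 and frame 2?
+1.6

Distance in frame 1: 4.8. Distance in frame 2: 6.4.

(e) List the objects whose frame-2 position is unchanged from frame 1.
the blue hexagon, the orange hexagon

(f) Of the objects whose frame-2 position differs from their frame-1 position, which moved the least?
the cyan square

(moved 0.5)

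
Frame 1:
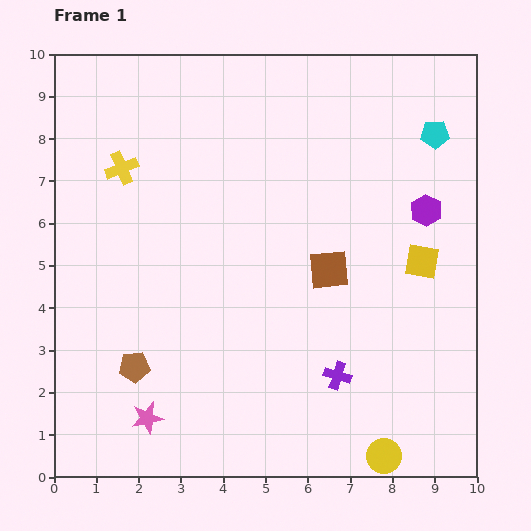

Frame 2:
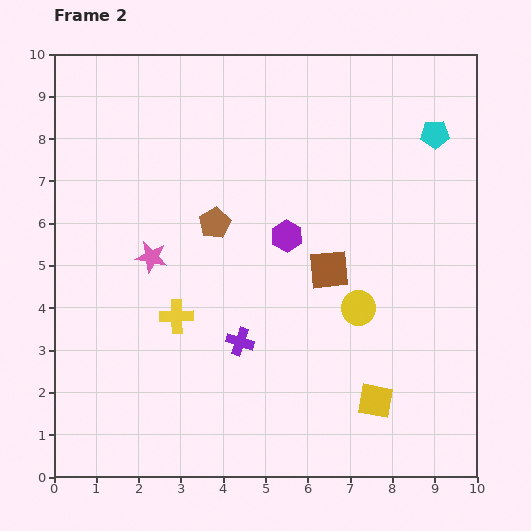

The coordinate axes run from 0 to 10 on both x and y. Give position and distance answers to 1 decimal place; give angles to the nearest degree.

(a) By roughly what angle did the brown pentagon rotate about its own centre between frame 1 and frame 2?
23° counter-clockwise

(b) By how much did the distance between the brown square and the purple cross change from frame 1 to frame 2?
+0.2

Distance in frame 1: 2.5. Distance in frame 2: 2.7.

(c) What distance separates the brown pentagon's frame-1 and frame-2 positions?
3.9

The brown pentagon moved from (1.9, 2.6) to (3.8, 6.0), a distance of √(1.9² + 3.4²) ≈ 3.9.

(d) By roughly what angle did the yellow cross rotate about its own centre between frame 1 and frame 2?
20° clockwise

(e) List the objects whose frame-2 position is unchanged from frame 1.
the brown square, the cyan pentagon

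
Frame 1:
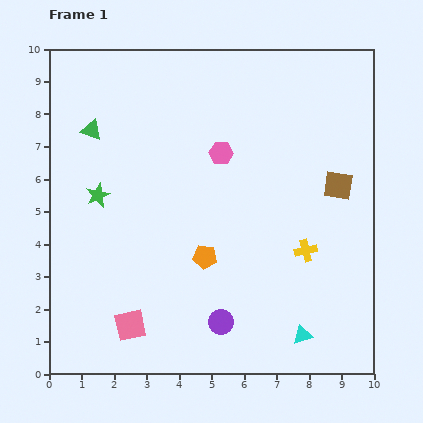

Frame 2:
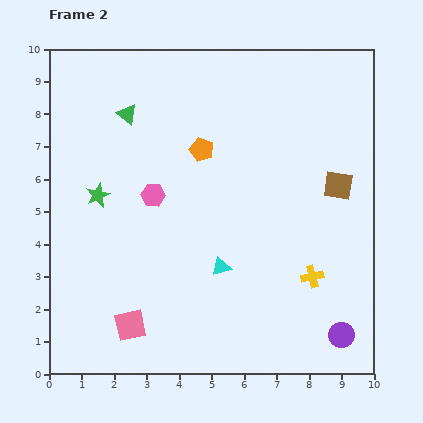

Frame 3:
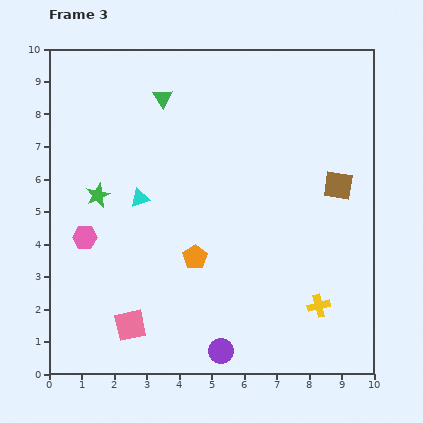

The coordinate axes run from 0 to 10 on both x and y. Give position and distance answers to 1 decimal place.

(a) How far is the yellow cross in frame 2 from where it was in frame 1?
0.8

The yellow cross moved from (7.9, 3.8) to (8.1, 3.0), a distance of √(0.2² + 0.8²) ≈ 0.8.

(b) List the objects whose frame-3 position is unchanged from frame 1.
the green star, the brown square, the pink square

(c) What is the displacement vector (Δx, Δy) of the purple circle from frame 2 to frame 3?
(-3.7, -0.5)

The purple circle was at (9.0, 1.2) in frame 2 and (5.3, 0.7) in frame 3.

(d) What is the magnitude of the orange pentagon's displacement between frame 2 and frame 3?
3.3

The orange pentagon moved from (4.7, 6.9) to (4.5, 3.6), a distance of √(0.2² + 3.3²) ≈ 3.3.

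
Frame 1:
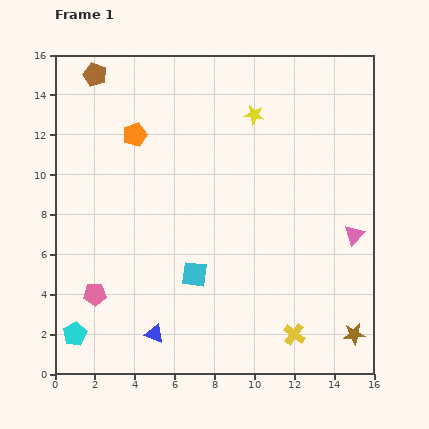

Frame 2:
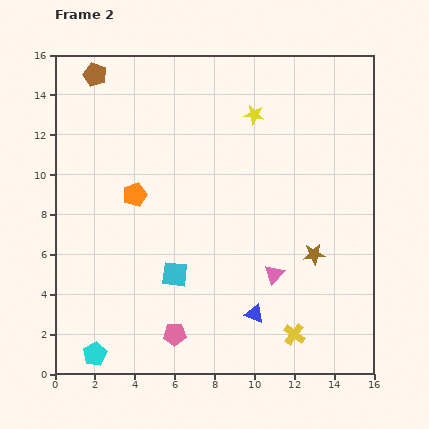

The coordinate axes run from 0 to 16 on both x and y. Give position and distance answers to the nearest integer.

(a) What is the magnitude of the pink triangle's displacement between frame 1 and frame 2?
4

The pink triangle moved from (15, 7) to (11, 5), a distance of √(4² + 2²) ≈ 4.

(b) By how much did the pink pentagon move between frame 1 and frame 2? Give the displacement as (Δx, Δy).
(4, -2)

The pink pentagon was at (2, 4) in frame 1 and (6, 2) in frame 2.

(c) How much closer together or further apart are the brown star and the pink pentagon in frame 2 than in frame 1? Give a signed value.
-5

Distance in frame 1: 13. Distance in frame 2: 8.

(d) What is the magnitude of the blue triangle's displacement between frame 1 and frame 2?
5

The blue triangle moved from (5, 2) to (10, 3), a distance of √(5² + 1²) ≈ 5.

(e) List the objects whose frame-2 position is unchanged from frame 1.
the yellow cross, the brown pentagon, the yellow star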